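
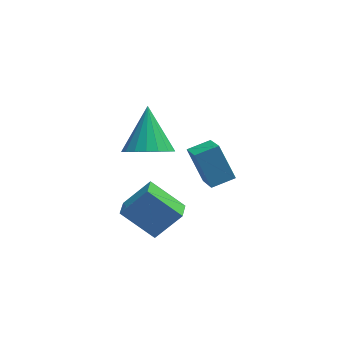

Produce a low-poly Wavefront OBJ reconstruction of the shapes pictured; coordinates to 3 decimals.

v -2.411 -1.859 0.375
v -1.693 -2.454 0.9
v -2.229 -0.341 1.845
v -1.423 -2.198 0.603
v -1.347 -1.876 0.261
v -1.483 -1.55 -0.059
v -1.803 -1.285 -0.292
v -2.243 -1.134 -0.394
v -2.716 -1.126 -0.343
v -3.129 -1.264 -0.15
v -3.4 -1.519 0.147
v -3.475 -1.841 0.49
v -3.339 -2.167 0.809
v -3.02 -2.432 1.043
v -2.58 -2.583 1.144
v -2.106 -2.591 1.094
v -0.328 1.891 -3.567
v -0.24 0.259 -2.347
v 0.722 2.142 -3.308
v 0.81 0.51 -2.087
v 0.23 0.93 -4.893
v 0.318 -0.702 -3.672
v 1.28 1.181 -4.633
v 1.368 -0.451 -3.413
v -3.791 -3.814 -1.474
v -2.696 -3.759 -0.241
v -3.563 -2.988 -1.713
v -2.468 -2.933 -0.48
v -2.512 -4.487 -2.58
v -1.417 -4.432 -1.347
v -2.284 -3.661 -2.819
v -1.189 -3.606 -1.586
f 2 1 4
f 2 4 3
f 4 1 5
f 4 5 3
f 5 1 6
f 5 6 3
f 6 1 7
f 6 7 3
f 7 1 8
f 7 8 3
f 8 1 9
f 8 9 3
f 9 1 10
f 9 10 3
f 10 1 11
f 10 11 3
f 11 1 12
f 11 12 3
f 12 1 13
f 12 13 3
f 13 1 14
f 13 14 3
f 14 1 15
f 14 15 3
f 15 1 16
f 15 16 3
f 16 1 2
f 16 2 3
f 18 20 17
f 21 18 17
f 17 20 19
f 19 21 17
f 18 24 20
f 22 18 21
f 22 24 18
f 20 24 19
f 23 21 19
f 19 24 23
f 23 22 21
f 24 22 23
f 26 28 25
f 29 26 25
f 25 28 27
f 27 29 25
f 26 32 28
f 30 26 29
f 30 32 26
f 28 32 27
f 31 29 27
f 27 32 31
f 31 30 29
f 32 30 31



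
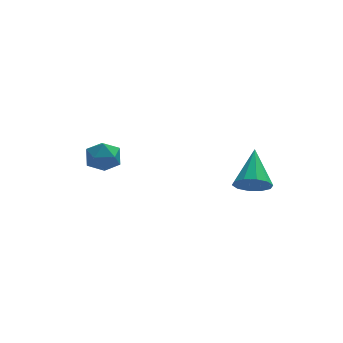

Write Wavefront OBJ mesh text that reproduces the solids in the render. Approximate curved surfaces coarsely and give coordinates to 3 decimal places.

v -2.584 1.126 -1.979
v -2.352 0.767 -1.354
v -3.608 0.453 -1.986
v -3.376 0.094 -1.361
v -3.576 0.823 -1.326
v -2.943 1.239 -1.322
v -3.017 -0.019 -2.018
v -2.384 0.397 -2.014
v -2.62 0.059 -1.378
v -2.965 0.58 -0.951
v -2.995 0.64 -2.389
v -3.34 1.161 -1.962
v 1.704 -3.835 -0.786
v 2.387 -4.052 -0.722
v 2.036 -2.505 0.186
v 2.361 -3.786 -1.077
v 2.083 -3.538 -1.321
v 1.661 -3.404 -1.361
v 1.255 -3.434 -1.181
v 1.021 -3.617 -0.85
v 1.047 -3.884 -0.495
v 1.325 -4.132 -0.251
v 1.747 -4.266 -0.211
v 2.153 -4.236 -0.391
f 1 12 6
f 1 6 2
f 1 2 8
f 1 8 11
f 1 11 12
f 2 6 10
f 6 12 5
f 12 11 3
f 11 8 7
f 8 2 9
f 4 10 5
f 4 5 3
f 4 3 7
f 4 7 9
f 4 9 10
f 5 10 6
f 3 5 12
f 7 3 11
f 9 7 8
f 10 9 2
f 14 13 16
f 14 16 15
f 16 13 17
f 16 17 15
f 17 13 18
f 17 18 15
f 18 13 19
f 18 19 15
f 19 13 20
f 19 20 15
f 20 13 21
f 20 21 15
f 21 13 22
f 21 22 15
f 22 13 23
f 22 23 15
f 23 13 24
f 23 24 15
f 24 13 14
f 24 14 15



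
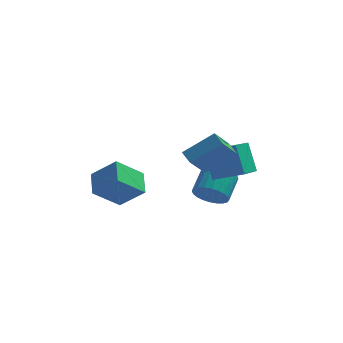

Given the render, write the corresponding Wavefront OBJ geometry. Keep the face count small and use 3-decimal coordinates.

v 1.389 -2.711 4.014
v 2.947 -2.221 5.169
v 2.057 -1.531 2.613
v 3.614 -1.04 3.768
v 1.826 -3.34 3.692
v 3.383 -2.849 4.847
v 2.493 -2.159 2.291
v 4.051 -1.669 3.446
v -3.097 -2.749 0.845
v -3.33 -1.401 1.412
v -1.813 -1.992 -0.428
v -2.045 -0.645 0.139
v -1.775 -3.015 2.021
v -2.007 -1.668 2.588
v -0.49 -2.259 0.748
v -0.723 -0.911 1.315
v 2.429 3.059 -2.604
v 3.326 3.118 -3.126
v 3.729 4.499 -2.279
v 2.831 4.441 -1.756
v 3.081 3.336 -3.365
v 3.484 4.717 -2.518
v 2.737 3.512 -3.488
v 3.14 4.893 -2.641
v 2.346 3.619 -3.476
v 2.748 5 -2.629
v 1.967 3.64 -3.332
v 2.37 5.022 -2.485
v 1.659 3.574 -3.077
v 2.061 4.955 -2.23
v 1.467 3.429 -2.749
v 1.87 4.811 -1.902
v 1.423 3.228 -2.4
v 1.826 4.609 -1.553
v 1.531 3.001 -2.081
v 1.934 4.382 -1.234
v 1.776 2.783 -1.842
v 2.179 4.164 -0.995
v 2.12 2.607 -1.719
v 2.523 3.988 -0.872
v 2.512 2.5 -1.731
v 2.914 3.881 -0.884
v 2.89 2.478 -1.875
v 3.293 3.86 -1.028
v 3.199 2.545 -2.13
v 3.601 3.926 -1.283
v 3.39 2.689 -2.458
v 3.793 4.071 -1.611
v 3.434 2.891 -2.807
v 3.837 4.272 -1.96
v 2.702 3.507 0.8
v 2.125 2.072 1.374
v 4.379 3.127 1.532
v 3.803 1.691 2.107
v 3.217 2.649 -0.827
v 2.641 1.213 -0.252
v 4.895 2.268 -0.094
v 4.318 0.833 0.48
f 2 4 1
f 5 2 1
f 1 4 3
f 3 5 1
f 2 8 4
f 6 2 5
f 6 8 2
f 4 8 3
f 7 5 3
f 3 8 7
f 7 6 5
f 8 6 7
f 10 12 9
f 13 10 9
f 9 12 11
f 11 13 9
f 10 16 12
f 14 10 13
f 14 16 10
f 12 16 11
f 15 13 11
f 11 16 15
f 15 14 13
f 16 14 15
f 18 17 21
f 18 21 19
f 19 21 22
f 19 22 20
f 21 17 23
f 21 23 22
f 22 23 24
f 22 24 20
f 23 17 25
f 23 25 24
f 24 25 26
f 24 26 20
f 25 17 27
f 25 27 26
f 26 27 28
f 26 28 20
f 27 17 29
f 27 29 28
f 28 29 30
f 28 30 20
f 29 17 31
f 29 31 30
f 30 31 32
f 30 32 20
f 31 17 33
f 31 33 32
f 32 33 34
f 32 34 20
f 33 17 35
f 33 35 34
f 34 35 36
f 34 36 20
f 35 17 37
f 35 37 36
f 36 37 38
f 36 38 20
f 37 17 39
f 37 39 38
f 38 39 40
f 38 40 20
f 39 17 41
f 39 41 40
f 40 41 42
f 40 42 20
f 41 17 43
f 41 43 42
f 42 43 44
f 42 44 20
f 43 17 45
f 43 45 44
f 44 45 46
f 44 46 20
f 45 17 47
f 45 47 46
f 46 47 48
f 46 48 20
f 47 17 49
f 47 49 48
f 48 49 50
f 48 50 20
f 49 17 18
f 49 18 50
f 50 18 19
f 50 19 20
f 52 54 51
f 55 52 51
f 51 54 53
f 53 55 51
f 52 58 54
f 56 52 55
f 56 58 52
f 54 58 53
f 57 55 53
f 53 58 57
f 57 56 55
f 58 56 57



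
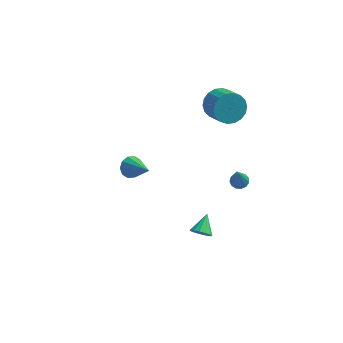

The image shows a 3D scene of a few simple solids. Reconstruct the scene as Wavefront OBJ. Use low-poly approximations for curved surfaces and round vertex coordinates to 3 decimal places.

v 3.824 2.864 -3.877
v 4.358 3.108 -3.753
v 3.756 2.096 -2.063
v 4.125 3.337 -3.665
v 3.797 3.416 -3.644
v 3.478 3.32 -3.696
v 3.268 3.078 -3.806
v 3.235 2.769 -3.939
v 3.388 2.49 -4.051
v 3.68 2.329 -4.108
v 4.018 2.338 -4.092
v 4.294 2.514 -4.007
v 4.421 2.801 -3.881
v -2.919 3.114 -4.01
v -2.37 3.182 -4.587
v -1.581 1.966 -2.87
v -2.311 3.561 -4.275
v -2.484 3.769 -3.861
v -2.824 3.727 -3.504
v -3.2 3.451 -3.341
v -3.469 3.046 -3.433
v -3.528 2.668 -3.745
v -3.354 2.46 -4.159
v -3.015 2.502 -4.515
v -2.638 2.778 -4.679
v 2.549 -3.878 -1.83
v 3.075 -3.715 -2.228
v 2.731 -2.762 -1.13
v 2.764 -3.562 -2.391
v 2.385 -3.509 -2.377
v 2.058 -3.574 -2.188
v 1.886 -3.735 -1.886
v 1.925 -3.942 -1.565
v 2.162 -4.128 -1.329
v 2.522 -4.236 -1.252
v 2.89 -4.23 -1.358
v 3.15 -4.112 -1.614
v 3.219 -3.92 -1.938
v 2.44 3.215 3.468
v 3.105 3.149 2.619
v 3.924 2.079 3.344
v 3.26 2.145 4.192
v 3.31 3.489 2.889
v 4.13 2.42 3.614
v 3.343 3.775 3.274
v 4.162 2.706 3.999
v 3.197 3.95 3.697
v 4.016 2.881 4.422
v 2.901 3.98 4.075
v 3.721 2.91 4.8
v 2.514 3.858 4.332
v 3.334 2.788 5.057
v 2.112 3.608 4.418
v 2.932 2.539 5.143
v 1.776 3.281 4.316
v 2.595 2.211 5.041
v 1.57 2.94 4.046
v 2.39 1.871 4.771
v 1.538 2.654 3.661
v 2.357 1.585 4.386
v 1.684 2.479 3.238
v 2.503 1.41 3.963
v 1.979 2.45 2.86
v 2.799 1.38 3.585
v 2.366 2.572 2.603
v 3.186 1.502 3.328
v 2.768 2.821 2.517
v 3.588 1.752 3.242
f 2 1 4
f 2 4 3
f 4 1 5
f 4 5 3
f 5 1 6
f 5 6 3
f 6 1 7
f 6 7 3
f 7 1 8
f 7 8 3
f 8 1 9
f 8 9 3
f 9 1 10
f 9 10 3
f 10 1 11
f 10 11 3
f 11 1 12
f 11 12 3
f 12 1 13
f 12 13 3
f 13 1 2
f 13 2 3
f 15 14 17
f 15 17 16
f 17 14 18
f 17 18 16
f 18 14 19
f 18 19 16
f 19 14 20
f 19 20 16
f 20 14 21
f 20 21 16
f 21 14 22
f 21 22 16
f 22 14 23
f 22 23 16
f 23 14 24
f 23 24 16
f 24 14 25
f 24 25 16
f 25 14 15
f 25 15 16
f 27 26 29
f 27 29 28
f 29 26 30
f 29 30 28
f 30 26 31
f 30 31 28
f 31 26 32
f 31 32 28
f 32 26 33
f 32 33 28
f 33 26 34
f 33 34 28
f 34 26 35
f 34 35 28
f 35 26 36
f 35 36 28
f 36 26 37
f 36 37 28
f 37 26 38
f 37 38 28
f 38 26 27
f 38 27 28
f 40 39 43
f 40 43 41
f 41 43 44
f 41 44 42
f 43 39 45
f 43 45 44
f 44 45 46
f 44 46 42
f 45 39 47
f 45 47 46
f 46 47 48
f 46 48 42
f 47 39 49
f 47 49 48
f 48 49 50
f 48 50 42
f 49 39 51
f 49 51 50
f 50 51 52
f 50 52 42
f 51 39 53
f 51 53 52
f 52 53 54
f 52 54 42
f 53 39 55
f 53 55 54
f 54 55 56
f 54 56 42
f 55 39 57
f 55 57 56
f 56 57 58
f 56 58 42
f 57 39 59
f 57 59 58
f 58 59 60
f 58 60 42
f 59 39 61
f 59 61 60
f 60 61 62
f 60 62 42
f 61 39 63
f 61 63 62
f 62 63 64
f 62 64 42
f 63 39 65
f 63 65 64
f 64 65 66
f 64 66 42
f 65 39 67
f 65 67 66
f 66 67 68
f 66 68 42
f 67 39 40
f 67 40 68
f 68 40 41
f 68 41 42



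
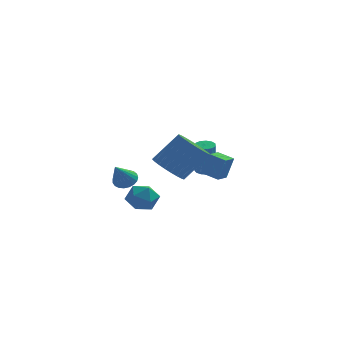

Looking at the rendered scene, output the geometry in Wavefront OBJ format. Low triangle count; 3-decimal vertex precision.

v -1.516 -0.134 -0.741
v -1.129 0.153 0.073
v -0.131 -0.153 -1.393
v 0.256 0.134 -0.579
v -0.111 -0.735 -0.647
v -0.967 -0.723 -0.244
v -0.293 0.723 -1.076
v -1.149 0.735 -0.673
v -0.373 0.683 -0.134
v -0.261 -0.218 0.131
v -0.999 0.218 -1.451
v -0.887 -0.683 -1.186
v 2.21 3.127 0.196
v 2.5 3.588 0.274
v 2.539 3.234 2.222
v 2.25 2.773 2.144
v 2.201 3.668 0.294
v 2.241 3.314 2.242
v 1.905 3.576 0.284
v 1.945 3.223 2.232
v 1.706 3.342 0.245
v 1.746 2.988 2.193
v 1.667 3.039 0.191
v 1.707 2.685 2.139
v 1.801 2.764 0.139
v 1.84 2.411 2.086
v 2.064 2.605 0.104
v 2.104 2.251 2.052
v 2.374 2.611 0.099
v 2.413 2.257 2.047
v 2.632 2.781 0.125
v 2.671 2.427 2.073
v 2.756 3.061 0.173
v 2.795 2.707 2.121
v 2.707 3.361 0.229
v 2.746 3.008 2.176
v 1.16 -3.717 2.839
v 1.678 -4.564 2.725
v 2.879 -4.031 4.206
v 2.36 -3.183 4.321
v 1.869 -4.325 2.483
v 3.07 -3.791 3.965
v 1.953 -3.993 2.296
v 3.153 -3.459 3.777
v 1.915 -3.619 2.192
v 3.116 -3.085 3.673
v 1.763 -3.259 2.186
v 2.963 -2.726 3.667
v 1.519 -2.97 2.279
v 2.719 -2.436 3.761
v 1.22 -2.794 2.458
v 2.42 -2.261 3.94
v 0.912 -2.759 2.695
v 2.112 -2.225 4.177
v 0.641 -2.869 2.954
v 1.842 -2.336 4.435
v 0.45 -3.109 3.195
v 1.651 -2.575 4.677
v 0.367 -3.441 3.383
v 1.567 -2.907 4.864
v 0.404 -3.815 3.487
v 1.605 -3.281 4.968
v 0.557 -4.174 3.493
v 1.757 -3.641 4.974
v 0.801 -4.464 3.399
v 2.001 -3.93 4.881
v 1.1 -4.639 3.22
v 2.3 -4.106 4.702
v 1.408 -4.675 2.983
v 2.608 -4.141 4.465
v -1.087 -2.65 1.646
v -0.6 -3.056 1.463
v -1.433 -3.59 2.814
v -0.471 -2.887 1.636
v -0.449 -2.678 1.812
v -0.537 -2.463 1.959
v -0.72 -2.281 2.051
v -0.966 -2.162 2.074
v -1.233 -2.128 2.022
v -1.475 -2.184 1.905
v -1.65 -2.32 1.744
v -1.728 -2.514 1.565
v -1.694 -2.73 1.4
v -1.556 -2.933 1.278
v -1.336 -3.087 1.219
v -1.074 -3.165 1.234
v -0.813 -3.154 1.32
v 2.446 -0.616 1.442
v 2.81 -0.585 2.742
v 2.801 0.102 1.325
v 3.166 0.133 2.625
v 3.294 -1.073 1.215
v 3.659 -1.042 2.515
v 3.65 -0.355 1.098
v 4.014 -0.324 2.398
f 1 12 6
f 1 6 2
f 1 2 8
f 1 8 11
f 1 11 12
f 2 6 10
f 6 12 5
f 12 11 3
f 11 8 7
f 8 2 9
f 4 10 5
f 4 5 3
f 4 3 7
f 4 7 9
f 4 9 10
f 5 10 6
f 3 5 12
f 7 3 11
f 9 7 8
f 10 9 2
f 14 13 17
f 14 17 15
f 15 17 18
f 15 18 16
f 17 13 19
f 17 19 18
f 18 19 20
f 18 20 16
f 19 13 21
f 19 21 20
f 20 21 22
f 20 22 16
f 21 13 23
f 21 23 22
f 22 23 24
f 22 24 16
f 23 13 25
f 23 25 24
f 24 25 26
f 24 26 16
f 25 13 27
f 25 27 26
f 26 27 28
f 26 28 16
f 27 13 29
f 27 29 28
f 28 29 30
f 28 30 16
f 29 13 31
f 29 31 30
f 30 31 32
f 30 32 16
f 31 13 33
f 31 33 32
f 32 33 34
f 32 34 16
f 33 13 35
f 33 35 34
f 34 35 36
f 34 36 16
f 35 13 14
f 35 14 36
f 36 14 15
f 36 15 16
f 38 37 41
f 38 41 39
f 39 41 42
f 39 42 40
f 41 37 43
f 41 43 42
f 42 43 44
f 42 44 40
f 43 37 45
f 43 45 44
f 44 45 46
f 44 46 40
f 45 37 47
f 45 47 46
f 46 47 48
f 46 48 40
f 47 37 49
f 47 49 48
f 48 49 50
f 48 50 40
f 49 37 51
f 49 51 50
f 50 51 52
f 50 52 40
f 51 37 53
f 51 53 52
f 52 53 54
f 52 54 40
f 53 37 55
f 53 55 54
f 54 55 56
f 54 56 40
f 55 37 57
f 55 57 56
f 56 57 58
f 56 58 40
f 57 37 59
f 57 59 58
f 58 59 60
f 58 60 40
f 59 37 61
f 59 61 60
f 60 61 62
f 60 62 40
f 61 37 63
f 61 63 62
f 62 63 64
f 62 64 40
f 63 37 65
f 63 65 64
f 64 65 66
f 64 66 40
f 65 37 67
f 65 67 66
f 66 67 68
f 66 68 40
f 67 37 69
f 67 69 68
f 68 69 70
f 68 70 40
f 69 37 38
f 69 38 70
f 70 38 39
f 70 39 40
f 72 71 74
f 72 74 73
f 74 71 75
f 74 75 73
f 75 71 76
f 75 76 73
f 76 71 77
f 76 77 73
f 77 71 78
f 77 78 73
f 78 71 79
f 78 79 73
f 79 71 80
f 79 80 73
f 80 71 81
f 80 81 73
f 81 71 82
f 81 82 73
f 82 71 83
f 82 83 73
f 83 71 84
f 83 84 73
f 84 71 85
f 84 85 73
f 85 71 86
f 85 86 73
f 86 71 87
f 86 87 73
f 87 71 72
f 87 72 73
f 89 91 88
f 92 89 88
f 88 91 90
f 90 92 88
f 89 95 91
f 93 89 92
f 93 95 89
f 91 95 90
f 94 92 90
f 90 95 94
f 94 93 92
f 95 93 94



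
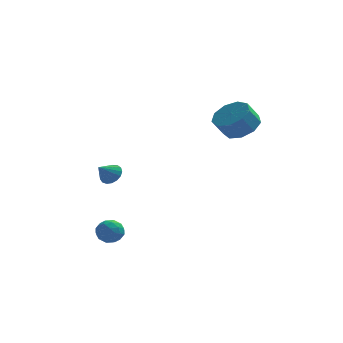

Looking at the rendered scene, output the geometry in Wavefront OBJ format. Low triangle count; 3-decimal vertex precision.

v 2.696 2.097 1.427
v 3.548 1.763 1.779
v 3.035 1.369 2.644
v 2.184 1.703 2.293
v 3.438 2.387 1.999
v 2.926 1.992 2.864
v 2.981 2.875 1.951
v 2.469 2.481 2.816
v 2.391 2.999 1.658
v 1.879 2.605 2.523
v 1.944 2.702 1.258
v 1.431 2.307 2.123
v 1.848 2.121 0.936
v 1.336 1.726 1.802
v 2.15 1.529 0.845
v 1.638 1.135 1.71
v 2.707 1.203 1.026
v 2.195 0.809 1.891
v 3.259 1.296 1.395
v 2.747 0.901 2.26
v -3.451 3.812 -2.347
v -2.957 3.423 -2.315
v -3.969 3.208 -1.693
v -2.907 3.62 -2.093
v -2.982 3.862 -1.929
v -3.164 4.092 -1.86
v -3.412 4.258 -1.903
v -3.669 4.322 -2.048
v -3.876 4.269 -2.261
v -3.985 4.112 -2.493
v -3.972 3.886 -2.692
v -3.84 3.643 -2.812
v -3.618 3.439 -2.825
v -3.358 3.32 -2.729
v -3.12 3.314 -2.545
v -3.215 -0.817 -4.07
v -2.566 -0.869 -3.83
v -3.334 -1.931 -3.99
v -2.685 -1.983 -3.75
v -3.176 -1.686 -3.36
v -3.103 -0.998 -3.409
v -2.797 -1.802 -4.411
v -2.724 -1.114 -4.46
v -2.308 -1.478 -4.041
v -2.542 -1.406 -3.391
v -3.358 -1.394 -4.429
v -3.592 -1.322 -3.779
v -2.88 -0.745 -3.957
v -3.02 -2.055 -3.863
v -3.309 -1.88 -3.634
v -2.927 -1.911 -3.493
v -3.196 -0.821 -3.71
v -2.814 -0.852 -3.569
v -3.173 -1.332 -3.292
v -3.086 -1.948 -4.251
v -2.704 -1.979 -4.11
v -2.973 -0.889 -4.327
v -2.591 -0.92 -4.186
v -2.727 -1.468 -4.528
v -2.347 -1.134 -3.94
v -2.417 -1.788 -3.893
v -2.483 -1.682 -4.281
v -2.44 -1.278 -4.31
v -2.484 -1.092 -3.558
v -2.554 -1.746 -3.511
v -2.843 -1.572 -3.282
v -2.8 -1.167 -3.311
v -2.333 -1.449 -3.682
v -3.346 -1.054 -4.309
v -3.416 -1.708 -4.262
v -3.1 -1.633 -4.509
v -3.057 -1.228 -4.538
v -3.483 -1.012 -3.927
v -3.553 -1.666 -3.88
v -3.46 -1.522 -3.51
v -3.417 -1.118 -3.539
v -3.567 -1.351 -4.138
f 2 1 5
f 2 5 3
f 3 5 6
f 3 6 4
f 5 1 7
f 5 7 6
f 6 7 8
f 6 8 4
f 7 1 9
f 7 9 8
f 8 9 10
f 8 10 4
f 9 1 11
f 9 11 10
f 10 11 12
f 10 12 4
f 11 1 13
f 11 13 12
f 12 13 14
f 12 14 4
f 13 1 15
f 13 15 14
f 14 15 16
f 14 16 4
f 15 1 17
f 15 17 16
f 16 17 18
f 16 18 4
f 17 1 19
f 17 19 18
f 18 19 20
f 18 20 4
f 19 1 2
f 19 2 20
f 20 2 3
f 20 3 4
f 22 21 24
f 22 24 23
f 24 21 25
f 24 25 23
f 25 21 26
f 25 26 23
f 26 21 27
f 26 27 23
f 27 21 28
f 27 28 23
f 28 21 29
f 28 29 23
f 29 21 30
f 29 30 23
f 30 21 31
f 30 31 23
f 31 21 32
f 31 32 23
f 32 21 33
f 32 33 23
f 33 21 34
f 33 34 23
f 34 21 35
f 34 35 23
f 35 21 22
f 35 22 23
f 36 73 52
f 73 47 76
f 52 76 41
f 73 76 52
f 36 52 48
f 52 41 53
f 48 53 37
f 52 53 48
f 36 48 57
f 48 37 58
f 57 58 43
f 48 58 57
f 36 57 69
f 57 43 72
f 69 72 46
f 57 72 69
f 36 69 73
f 69 46 77
f 73 77 47
f 69 77 73
f 37 53 64
f 53 41 67
f 64 67 45
f 53 67 64
f 41 76 54
f 76 47 75
f 54 75 40
f 76 75 54
f 47 77 74
f 77 46 70
f 74 70 38
f 77 70 74
f 46 72 71
f 72 43 59
f 71 59 42
f 72 59 71
f 43 58 63
f 58 37 60
f 63 60 44
f 58 60 63
f 39 65 51
f 65 45 66
f 51 66 40
f 65 66 51
f 39 51 49
f 51 40 50
f 49 50 38
f 51 50 49
f 39 49 56
f 49 38 55
f 56 55 42
f 49 55 56
f 39 56 61
f 56 42 62
f 61 62 44
f 56 62 61
f 39 61 65
f 61 44 68
f 65 68 45
f 61 68 65
f 40 66 54
f 66 45 67
f 54 67 41
f 66 67 54
f 38 50 74
f 50 40 75
f 74 75 47
f 50 75 74
f 42 55 71
f 55 38 70
f 71 70 46
f 55 70 71
f 44 62 63
f 62 42 59
f 63 59 43
f 62 59 63
f 45 68 64
f 68 44 60
f 64 60 37
f 68 60 64



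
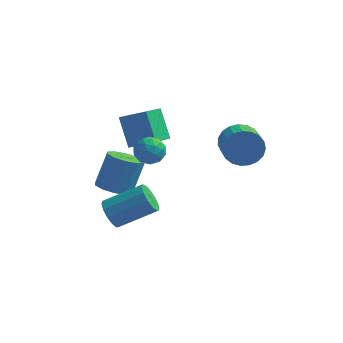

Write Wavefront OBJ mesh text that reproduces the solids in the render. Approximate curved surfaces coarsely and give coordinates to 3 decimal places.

v -2.548 2.893 2.901
v -2.881 1.8 3.408
v -1.411 2.817 3.484
v -1.744 1.724 3.991
v -1.976 2.156 1.689
v -2.309 1.063 2.196
v -0.839 2.08 2.272
v -1.172 0.987 2.779
v -1.179 0.394 2.714
v -0.577 0.187 2.99
v -1.703 -0.467 3.21
v -1.101 -0.674 3.486
v -1.398 -0.087 3.705
v -1.075 0.445 3.399
v -1.205 -0.725 2.801
v -0.882 -0.193 2.495
v -0.593 -0.505 3.044
v -0.712 -0.111 3.602
v -1.568 -0.169 2.598
v -1.687 0.225 3.156
v -0.832 0.366 2.808
v -1.448 -0.646 3.392
v -1.623 -0.301 3.52
v -1.269 -0.423 3.682
v -1.125 0.518 3.049
v -0.771 0.396 3.211
v -1.254 0.235 3.631
v -1.509 -0.676 2.989
v -1.155 -0.798 3.151
v -1.011 0.143 2.518
v -0.657 0.021 2.68
v -1.026 -0.515 2.569
v -0.488 -0.163 3.002
v -0.795 -0.669 3.294
v -0.857 -0.698 2.891
v -0.667 -0.386 2.711
v -0.558 0.069 3.33
v -0.866 -0.437 3.622
v -1.041 -0.092 3.751
v -0.85 0.221 3.571
v -0.567 -0.337 3.362
v -1.414 0.157 2.578
v -1.722 -0.349 2.87
v -1.43 -0.501 2.629
v -1.239 -0.188 2.449
v -1.485 0.389 2.906
v -1.792 -0.117 3.198
v -1.613 0.106 3.489
v -1.423 0.418 3.309
v -1.713 0.057 2.838
v -2.499 -0.63 0.94
v -1.898 -1.144 1.06
v -1.56 -0.425 2.46
v -2.161 0.09 2.34
v -1.718 -0.754 0.815
v -1.381 -0.034 2.215
v -1.837 -0.316 0.619
v -1.499 0.404 2.019
v -2.208 0.002 0.545
v -1.871 0.722 1.945
v -2.691 0.079 0.622
v -2.353 0.798 2.022
v -3.1 -0.115 0.82
v -2.762 0.604 2.22
v -3.279 -0.506 1.065
v -2.942 0.214 2.465
v -3.161 -0.944 1.261
v -2.823 -0.224 2.661
v -2.789 -1.262 1.335
v -2.452 -0.542 2.735
v -2.307 -1.338 1.258
v -1.969 -0.619 2.658
v -2.068 -2.707 1.088
v -1.703 -3.185 0.75
v -0.247 -2.671 1.594
v -0.612 -2.193 1.932
v -1.69 -2.864 0.532
v -0.234 -2.349 1.376
v -1.798 -2.492 0.491
v -0.341 -1.978 1.335
v -1.991 -2.189 0.639
v -0.535 -1.675 1.483
v -2.208 -2.05 0.93
v -0.752 -1.536 1.774
v -2.381 -2.12 1.271
v -0.925 -1.606 2.115
v -2.455 -2.376 1.554
v -0.999 -1.862 2.398
v -2.406 -2.738 1.689
v -0.95 -2.223 2.533
v -2.249 -3.089 1.633
v -0.793 -2.575 2.477
v -2.035 -3.319 1.404
v -0.579 -2.805 2.249
v -1.832 -3.355 1.075
v -0.376 -2.841 1.919
v 1.85 2.798 2.013
v 2.079 3.176 2.775
v 2.479 2.1 3.188
v 2.25 1.722 2.427
v 1.734 3.073 2.841
v 2.134 1.997 3.255
v 1.41 2.923 2.765
v 1.809 1.847 3.178
v 1.161 2.751 2.559
v 1.561 1.675 2.972
v 1.031 2.588 2.258
v 1.431 1.512 2.671
v 1.043 2.46 1.915
v 1.443 1.384 2.328
v 1.195 2.392 1.589
v 1.595 1.316 2.002
v 1.46 2.393 1.337
v 1.859 1.317 1.75
v 1.792 2.464 1.201
v 2.192 1.388 1.614
v 2.134 2.594 1.206
v 2.534 1.518 1.619
v 2.428 2.758 1.351
v 2.827 1.682 1.764
v 2.621 2.929 1.61
v 3.021 1.853 2.023
v 2.681 3.078 1.939
v 3.081 2.002 2.352
v 2.597 3.178 2.28
v 2.997 2.102 2.694
v 2.385 3.213 2.576
v 2.784 2.137 2.989
f 2 4 1
f 5 2 1
f 1 4 3
f 3 5 1
f 2 8 4
f 6 2 5
f 6 8 2
f 4 8 3
f 7 5 3
f 3 8 7
f 7 6 5
f 8 6 7
f 9 46 25
f 46 20 49
f 25 49 14
f 46 49 25
f 9 25 21
f 25 14 26
f 21 26 10
f 25 26 21
f 9 21 30
f 21 10 31
f 30 31 16
f 21 31 30
f 9 30 42
f 30 16 45
f 42 45 19
f 30 45 42
f 9 42 46
f 42 19 50
f 46 50 20
f 42 50 46
f 10 26 37
f 26 14 40
f 37 40 18
f 26 40 37
f 14 49 27
f 49 20 48
f 27 48 13
f 49 48 27
f 20 50 47
f 50 19 43
f 47 43 11
f 50 43 47
f 19 45 44
f 45 16 32
f 44 32 15
f 45 32 44
f 16 31 36
f 31 10 33
f 36 33 17
f 31 33 36
f 12 38 24
f 38 18 39
f 24 39 13
f 38 39 24
f 12 24 22
f 24 13 23
f 22 23 11
f 24 23 22
f 12 22 29
f 22 11 28
f 29 28 15
f 22 28 29
f 12 29 34
f 29 15 35
f 34 35 17
f 29 35 34
f 12 34 38
f 34 17 41
f 38 41 18
f 34 41 38
f 13 39 27
f 39 18 40
f 27 40 14
f 39 40 27
f 11 23 47
f 23 13 48
f 47 48 20
f 23 48 47
f 15 28 44
f 28 11 43
f 44 43 19
f 28 43 44
f 17 35 36
f 35 15 32
f 36 32 16
f 35 32 36
f 18 41 37
f 41 17 33
f 37 33 10
f 41 33 37
f 52 51 55
f 52 55 53
f 53 55 56
f 53 56 54
f 55 51 57
f 55 57 56
f 56 57 58
f 56 58 54
f 57 51 59
f 57 59 58
f 58 59 60
f 58 60 54
f 59 51 61
f 59 61 60
f 60 61 62
f 60 62 54
f 61 51 63
f 61 63 62
f 62 63 64
f 62 64 54
f 63 51 65
f 63 65 64
f 64 65 66
f 64 66 54
f 65 51 67
f 65 67 66
f 66 67 68
f 66 68 54
f 67 51 69
f 67 69 68
f 68 69 70
f 68 70 54
f 69 51 71
f 69 71 70
f 70 71 72
f 70 72 54
f 71 51 52
f 71 52 72
f 72 52 53
f 72 53 54
f 74 73 77
f 74 77 75
f 75 77 78
f 75 78 76
f 77 73 79
f 77 79 78
f 78 79 80
f 78 80 76
f 79 73 81
f 79 81 80
f 80 81 82
f 80 82 76
f 81 73 83
f 81 83 82
f 82 83 84
f 82 84 76
f 83 73 85
f 83 85 84
f 84 85 86
f 84 86 76
f 85 73 87
f 85 87 86
f 86 87 88
f 86 88 76
f 87 73 89
f 87 89 88
f 88 89 90
f 88 90 76
f 89 73 91
f 89 91 90
f 90 91 92
f 90 92 76
f 91 73 93
f 91 93 92
f 92 93 94
f 92 94 76
f 93 73 95
f 93 95 94
f 94 95 96
f 94 96 76
f 95 73 74
f 95 74 96
f 96 74 75
f 96 75 76
f 98 97 101
f 98 101 99
f 99 101 102
f 99 102 100
f 101 97 103
f 101 103 102
f 102 103 104
f 102 104 100
f 103 97 105
f 103 105 104
f 104 105 106
f 104 106 100
f 105 97 107
f 105 107 106
f 106 107 108
f 106 108 100
f 107 97 109
f 107 109 108
f 108 109 110
f 108 110 100
f 109 97 111
f 109 111 110
f 110 111 112
f 110 112 100
f 111 97 113
f 111 113 112
f 112 113 114
f 112 114 100
f 113 97 115
f 113 115 114
f 114 115 116
f 114 116 100
f 115 97 117
f 115 117 116
f 116 117 118
f 116 118 100
f 117 97 119
f 117 119 118
f 118 119 120
f 118 120 100
f 119 97 121
f 119 121 120
f 120 121 122
f 120 122 100
f 121 97 123
f 121 123 122
f 122 123 124
f 122 124 100
f 123 97 125
f 123 125 124
f 124 125 126
f 124 126 100
f 125 97 127
f 125 127 126
f 126 127 128
f 126 128 100
f 127 97 98
f 127 98 128
f 128 98 99
f 128 99 100



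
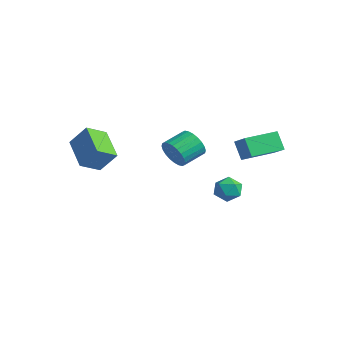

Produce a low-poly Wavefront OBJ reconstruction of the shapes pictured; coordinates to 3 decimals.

v 1.545 -1.555 2.731
v 1.951 -1.286 1.962
v 1.901 0.043 2.399
v 1.495 -0.225 3.169
v 1.608 -1.269 1.87
v 1.558 0.06 2.307
v 1.256 -1.295 1.909
v 1.206 0.034 2.346
v 0.948 -1.36 2.072
v 0.898 -0.031 2.509
v 0.731 -1.455 2.337
v 0.681 -0.126 2.774
v 0.638 -1.565 2.661
v 0.588 -0.236 3.098
v 0.683 -1.674 2.996
v 0.633 -0.345 3.433
v 0.859 -1.764 3.291
v 0.809 -0.435 3.728
v 1.139 -1.823 3.501
v 1.089 -0.494 3.938
v 1.482 -1.84 3.593
v 1.432 -0.511 4.03
v 1.834 -1.814 3.554
v 1.784 -0.485 3.991
v 2.142 -1.749 3.391
v 2.092 -0.42 3.828
v 2.359 -1.654 3.126
v 2.309 -0.325 3.563
v 2.452 -1.544 2.802
v 2.402 -0.215 3.239
v 2.407 -1.435 2.467
v 2.357 -0.106 2.904
v 2.231 -1.345 2.172
v 2.181 -0.016 2.609
v -1.518 4.508 -2.732
v -0.663 4.685 -2.499
v -1.157 3.115 -3.001
v -0.302 3.292 -2.768
v -0.952 3.296 -2.139
v -1.175 4.157 -1.973
v -0.645 3.643 -3.527
v -0.868 4.504 -3.361
v -0.123 4.15 -2.99
v -0.313 3.936 -2.132
v -1.507 3.864 -3.368
v -1.697 3.65 -2.51
v -3.109 -2.975 -0.019
v -3.19 -4.194 0.665
v -4.984 -2.399 0.785
v -5.065 -3.617 1.47
v -2.395 -2.343 1.19
v -2.476 -3.561 1.875
v -4.27 -1.766 1.995
v -4.351 -2.985 2.679
v 2.364 2.214 1.493
v 1.655 2.288 2.52
v 2.615 4.177 1.524
v 1.906 4.252 2.551
v 3.414 2.068 2.229
v 2.705 2.143 3.256
v 3.665 4.032 2.26
v 2.956 4.106 3.287
f 2 1 5
f 2 5 3
f 3 5 6
f 3 6 4
f 5 1 7
f 5 7 6
f 6 7 8
f 6 8 4
f 7 1 9
f 7 9 8
f 8 9 10
f 8 10 4
f 9 1 11
f 9 11 10
f 10 11 12
f 10 12 4
f 11 1 13
f 11 13 12
f 12 13 14
f 12 14 4
f 13 1 15
f 13 15 14
f 14 15 16
f 14 16 4
f 15 1 17
f 15 17 16
f 16 17 18
f 16 18 4
f 17 1 19
f 17 19 18
f 18 19 20
f 18 20 4
f 19 1 21
f 19 21 20
f 20 21 22
f 20 22 4
f 21 1 23
f 21 23 22
f 22 23 24
f 22 24 4
f 23 1 25
f 23 25 24
f 24 25 26
f 24 26 4
f 25 1 27
f 25 27 26
f 26 27 28
f 26 28 4
f 27 1 29
f 27 29 28
f 28 29 30
f 28 30 4
f 29 1 31
f 29 31 30
f 30 31 32
f 30 32 4
f 31 1 33
f 31 33 32
f 32 33 34
f 32 34 4
f 33 1 2
f 33 2 34
f 34 2 3
f 34 3 4
f 35 46 40
f 35 40 36
f 35 36 42
f 35 42 45
f 35 45 46
f 36 40 44
f 40 46 39
f 46 45 37
f 45 42 41
f 42 36 43
f 38 44 39
f 38 39 37
f 38 37 41
f 38 41 43
f 38 43 44
f 39 44 40
f 37 39 46
f 41 37 45
f 43 41 42
f 44 43 36
f 48 50 47
f 51 48 47
f 47 50 49
f 49 51 47
f 48 54 50
f 52 48 51
f 52 54 48
f 50 54 49
f 53 51 49
f 49 54 53
f 53 52 51
f 54 52 53
f 56 58 55
f 59 56 55
f 55 58 57
f 57 59 55
f 56 62 58
f 60 56 59
f 60 62 56
f 58 62 57
f 61 59 57
f 57 62 61
f 61 60 59
f 62 60 61



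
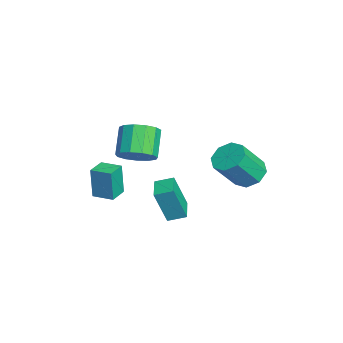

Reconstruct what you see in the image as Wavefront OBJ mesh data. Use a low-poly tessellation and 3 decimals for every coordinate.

v 0.717 -2.224 3.375
v 1.382 -2.577 4.107
v 0.167 -2.309 5.338
v -0.497 -1.956 4.605
v 1.471 -1.994 4.068
v 0.256 -1.726 5.299
v 1.321 -1.483 3.809
v 0.107 -1.215 5.04
v 0.98 -1.208 3.412
v -0.235 -0.94 4.643
v 0.555 -1.255 3.003
v -0.66 -0.987 4.234
v 0.182 -1.61 2.712
v -1.033 -1.342 3.943
v -0.022 -2.16 2.631
v -1.236 -1.892 3.862
v 0.01 -2.73 2.786
v -1.205 -2.462 4.017
v 0.266 -3.139 3.128
v -0.949 -2.871 4.359
v 0.665 -3.258 3.548
v -0.55 -2.99 4.779
v 1.081 -3.049 3.913
v -0.134 -2.781 5.144
v 1.556 3.249 2.389
v 2.025 4.024 2.761
v 2.634 2.866 4.404
v 2.164 2.091 4.031
v 1.314 3.981 2.994
v 1.922 2.822 4.637
v 0.744 3.509 2.873
v 1.353 2.35 4.515
v 0.649 2.884 2.467
v 1.258 1.726 4.11
v 1.086 2.474 2.016
v 1.695 1.316 3.659
v 1.798 2.518 1.783
v 2.406 1.359 3.426
v 2.367 2.99 1.905
v 2.976 1.831 3.547
v 2.462 3.614 2.31
v 3.071 2.456 3.953
v 0.182 -0.655 -0.726
v 0.32 -1.329 1.269
v 0.314 0.306 -0.411
v 0.452 -0.368 1.584
v 1.508 -0.792 -0.864
v 1.646 -1.466 1.131
v 1.64 0.169 -0.549
v 1.778 -0.505 1.446
v -3.303 -4.278 -1.97
v -3.403 -4.361 -0.065
v -4.266 -3.668 -1.994
v -4.366 -3.752 -0.089
v -2.654 -3.248 -1.891
v -2.754 -3.332 0.014
v -3.617 -2.639 -1.915
v -3.717 -2.722 -0.01
f 2 1 5
f 2 5 3
f 3 5 6
f 3 6 4
f 5 1 7
f 5 7 6
f 6 7 8
f 6 8 4
f 7 1 9
f 7 9 8
f 8 9 10
f 8 10 4
f 9 1 11
f 9 11 10
f 10 11 12
f 10 12 4
f 11 1 13
f 11 13 12
f 12 13 14
f 12 14 4
f 13 1 15
f 13 15 14
f 14 15 16
f 14 16 4
f 15 1 17
f 15 17 16
f 16 17 18
f 16 18 4
f 17 1 19
f 17 19 18
f 18 19 20
f 18 20 4
f 19 1 21
f 19 21 20
f 20 21 22
f 20 22 4
f 21 1 23
f 21 23 22
f 22 23 24
f 22 24 4
f 23 1 2
f 23 2 24
f 24 2 3
f 24 3 4
f 26 25 29
f 26 29 27
f 27 29 30
f 27 30 28
f 29 25 31
f 29 31 30
f 30 31 32
f 30 32 28
f 31 25 33
f 31 33 32
f 32 33 34
f 32 34 28
f 33 25 35
f 33 35 34
f 34 35 36
f 34 36 28
f 35 25 37
f 35 37 36
f 36 37 38
f 36 38 28
f 37 25 39
f 37 39 38
f 38 39 40
f 38 40 28
f 39 25 41
f 39 41 40
f 40 41 42
f 40 42 28
f 41 25 26
f 41 26 42
f 42 26 27
f 42 27 28
f 44 46 43
f 47 44 43
f 43 46 45
f 45 47 43
f 44 50 46
f 48 44 47
f 48 50 44
f 46 50 45
f 49 47 45
f 45 50 49
f 49 48 47
f 50 48 49
f 52 54 51
f 55 52 51
f 51 54 53
f 53 55 51
f 52 58 54
f 56 52 55
f 56 58 52
f 54 58 53
f 57 55 53
f 53 58 57
f 57 56 55
f 58 56 57



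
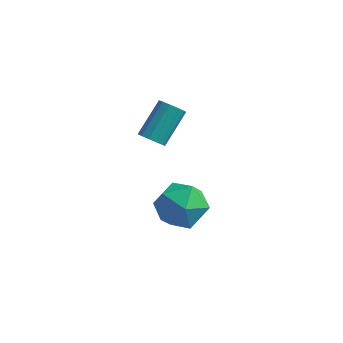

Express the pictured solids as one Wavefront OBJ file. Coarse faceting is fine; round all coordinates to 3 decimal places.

v -0.886 2.581 -2.927
v -0.04 1.719 -2.892
v -2.26 1.221 -3.228
v -1.414 0.359 -3.193
v -1.702 0.964 -2.187
v -0.853 1.804 -2.001
v -1.447 1.136 -4.119
v -0.598 1.976 -3.933
v -0.386 0.825 -3.629
v -0.544 0.719 -2.435
v -1.756 2.221 -3.685
v -1.914 2.115 -2.491
v -2.282 1.143 0.675
v -1.954 1.448 0.291
v -1.771 2.723 1.461
v -2.098 2.417 1.845
v -2.27 1.541 0.24
v -2.086 2.815 1.41
v -2.589 1.507 0.326
v -2.405 2.781 1.497
v -2.81 1.357 0.524
v -2.627 2.632 1.694
v -2.864 1.14 0.77
v -2.681 2.414 1.94
v -2.733 0.923 0.985
v -2.55 2.198 2.155
v -2.459 0.776 1.102
v -2.275 2.051 2.272
v -2.128 0.746 1.083
v -1.945 2.02 2.254
v -1.846 0.841 0.935
v -1.663 2.116 2.105
v -1.703 1.033 0.704
v -1.519 2.307 1.874
v -1.743 1.259 0.464
v -1.56 2.533 1.634
f 1 12 6
f 1 6 2
f 1 2 8
f 1 8 11
f 1 11 12
f 2 6 10
f 6 12 5
f 12 11 3
f 11 8 7
f 8 2 9
f 4 10 5
f 4 5 3
f 4 3 7
f 4 7 9
f 4 9 10
f 5 10 6
f 3 5 12
f 7 3 11
f 9 7 8
f 10 9 2
f 14 13 17
f 14 17 15
f 15 17 18
f 15 18 16
f 17 13 19
f 17 19 18
f 18 19 20
f 18 20 16
f 19 13 21
f 19 21 20
f 20 21 22
f 20 22 16
f 21 13 23
f 21 23 22
f 22 23 24
f 22 24 16
f 23 13 25
f 23 25 24
f 24 25 26
f 24 26 16
f 25 13 27
f 25 27 26
f 26 27 28
f 26 28 16
f 27 13 29
f 27 29 28
f 28 29 30
f 28 30 16
f 29 13 31
f 29 31 30
f 30 31 32
f 30 32 16
f 31 13 33
f 31 33 32
f 32 33 34
f 32 34 16
f 33 13 35
f 33 35 34
f 34 35 36
f 34 36 16
f 35 13 14
f 35 14 36
f 36 14 15
f 36 15 16



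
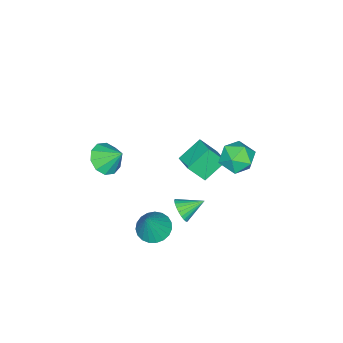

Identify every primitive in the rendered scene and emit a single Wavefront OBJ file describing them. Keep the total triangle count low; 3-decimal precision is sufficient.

v -3.702 2.487 -2.039
v -3.071 1.6 -1.618
v -4.849 1.26 -2.902
v -4.218 0.373 -2.481
v -4.864 1.024 -1.759
v -4.154 1.783 -1.226
v -3.766 1.077 -3.294
v -3.056 1.836 -2.761
v -3.11 0.729 -2.394
v -3.788 0.696 -1.445
v -4.132 2.164 -3.075
v -4.81 2.131 -2.126
v 3.101 -2.567 1.886
v 3.96 -2.942 2.314
v 3.039 -1.533 2.914
v 4.129 -2.504 1.884
v 3.906 -2.091 1.455
v 3.375 -1.859 1.19
v 2.74 -1.898 1.191
v 2.242 -2.193 1.457
v 2.073 -2.631 1.888
v 2.296 -3.044 2.317
v 2.827 -3.275 2.582
v 3.462 -3.236 2.581
v 2.057 1.487 -1.493
v 2.472 1.455 -0.844
v 1.183 2.413 -0.887
v 2.608 1.679 -0.99
v 2.661 1.874 -1.212
v 2.622 2.011 -1.477
v 2.497 2.067 -1.744
v 2.305 2.036 -1.973
v 2.075 1.921 -2.129
v 1.843 1.74 -2.188
v 1.643 1.52 -2.141
v 1.507 1.296 -1.996
v 1.454 1.1 -1.773
v 1.493 0.964 -1.509
v 1.618 0.907 -1.241
v 1.81 0.939 -1.012
v 2.039 1.054 -0.857
v 2.272 1.235 -0.798
v 2.051 -0.26 -4.231
v 2.954 -0.438 -4.671
v 2.969 -0.16 -2.389
v 2.932 -0.014 -4.683
v 2.758 0.367 -4.617
v 2.461 0.639 -4.484
v 2.093 0.756 -4.307
v 1.719 0.697 -4.117
v 1.402 0.473 -3.947
v 1.197 0.122 -3.826
v 1.14 -0.295 -3.775
v 1.24 -0.706 -3.803
v 1.481 -1.04 -3.904
v 1.821 -1.239 -4.063
v 2.2 -1.269 -4.25
v 2.554 -1.124 -4.434
v 2.821 -0.83 -4.583
v -3.738 -1.09 -4.82
v -5.036 -0.491 -3.828
v -2.99 -0.047 -4.47
v -4.288 0.552 -3.478
v -3.172 -1.912 -3.582
v -4.47 -1.313 -2.59
v -2.424 -0.869 -3.232
v -3.722 -0.27 -2.24
f 1 12 6
f 1 6 2
f 1 2 8
f 1 8 11
f 1 11 12
f 2 6 10
f 6 12 5
f 12 11 3
f 11 8 7
f 8 2 9
f 4 10 5
f 4 5 3
f 4 3 7
f 4 7 9
f 4 9 10
f 5 10 6
f 3 5 12
f 7 3 11
f 9 7 8
f 10 9 2
f 14 13 16
f 14 16 15
f 16 13 17
f 16 17 15
f 17 13 18
f 17 18 15
f 18 13 19
f 18 19 15
f 19 13 20
f 19 20 15
f 20 13 21
f 20 21 15
f 21 13 22
f 21 22 15
f 22 13 23
f 22 23 15
f 23 13 24
f 23 24 15
f 24 13 14
f 24 14 15
f 26 25 28
f 26 28 27
f 28 25 29
f 28 29 27
f 29 25 30
f 29 30 27
f 30 25 31
f 30 31 27
f 31 25 32
f 31 32 27
f 32 25 33
f 32 33 27
f 33 25 34
f 33 34 27
f 34 25 35
f 34 35 27
f 35 25 36
f 35 36 27
f 36 25 37
f 36 37 27
f 37 25 38
f 37 38 27
f 38 25 39
f 38 39 27
f 39 25 40
f 39 40 27
f 40 25 41
f 40 41 27
f 41 25 42
f 41 42 27
f 42 25 26
f 42 26 27
f 44 43 46
f 44 46 45
f 46 43 47
f 46 47 45
f 47 43 48
f 47 48 45
f 48 43 49
f 48 49 45
f 49 43 50
f 49 50 45
f 50 43 51
f 50 51 45
f 51 43 52
f 51 52 45
f 52 43 53
f 52 53 45
f 53 43 54
f 53 54 45
f 54 43 55
f 54 55 45
f 55 43 56
f 55 56 45
f 56 43 57
f 56 57 45
f 57 43 58
f 57 58 45
f 58 43 59
f 58 59 45
f 59 43 44
f 59 44 45
f 61 63 60
f 64 61 60
f 60 63 62
f 62 64 60
f 61 67 63
f 65 61 64
f 65 67 61
f 63 67 62
f 66 64 62
f 62 67 66
f 66 65 64
f 67 65 66



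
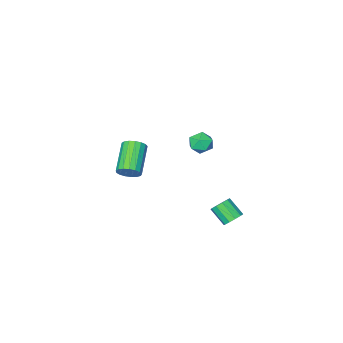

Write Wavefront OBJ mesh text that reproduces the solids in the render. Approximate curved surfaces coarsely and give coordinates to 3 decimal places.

v -1.483 0.796 1.019
v -1.111 0.591 0.341
v -2.589 0.309 0.559
v -2.217 0.104 -0.119
v -2.045 -0.276 0.563
v -1.361 0.025 0.847
v -2.339 0.875 0.053
v -1.655 1.176 0.337
v -1.64 0.64 -0.255
v -1.459 -0.072 0.06
v -2.241 0.972 0.84
v -2.06 0.26 1.155
v -1.56 3.996 -3.644
v -1.043 3.829 -3.982
v -0.804 2.896 -3.154
v -1.32 3.064 -2.816
v -0.931 4.096 -3.713
v -0.692 3.163 -2.885
v -1.06 4.326 -3.418
v -0.82 3.393 -2.59
v -1.379 4.429 -3.209
v -1.14 3.496 -2.381
v -1.767 4.368 -3.166
v -1.528 3.435 -2.338
v -2.076 4.164 -3.306
v -1.837 3.231 -2.478
v -2.188 3.897 -3.575
v -1.949 2.964 -2.747
v -2.06 3.667 -3.87
v -1.82 2.734 -3.042
v -1.74 3.564 -4.079
v -1.501 2.631 -3.251
v -1.352 3.625 -4.122
v -1.113 2.692 -3.294
v 0.717 -2.994 -3.141
v 1.152 -2.886 -2.539
v -0.082 -4.179 -1.417
v -0.517 -4.286 -2.019
v 0.904 -2.628 -2.514
v -0.33 -3.92 -1.392
v 0.614 -2.453 -2.632
v -0.62 -3.746 -1.51
v 0.347 -2.402 -2.866
v -0.887 -3.695 -1.744
v 0.165 -2.487 -3.164
v -1.069 -3.779 -2.042
v 0.109 -2.687 -3.456
v -1.125 -3.98 -2.334
v 0.193 -2.958 -3.676
v -1.041 -4.251 -2.554
v 0.397 -3.237 -3.774
v -0.837 -4.53 -2.652
v 0.674 -3.461 -3.726
v -0.56 -4.753 -2.604
v 0.961 -3.577 -3.545
v -0.273 -4.869 -2.423
v 1.192 -3.559 -3.271
v -0.042 -4.852 -2.149
v 1.314 -3.412 -2.967
v 0.08 -4.705 -1.845
v 1.3 -3.17 -2.703
v 0.066 -4.462 -1.581
f 1 12 6
f 1 6 2
f 1 2 8
f 1 8 11
f 1 11 12
f 2 6 10
f 6 12 5
f 12 11 3
f 11 8 7
f 8 2 9
f 4 10 5
f 4 5 3
f 4 3 7
f 4 7 9
f 4 9 10
f 5 10 6
f 3 5 12
f 7 3 11
f 9 7 8
f 10 9 2
f 14 13 17
f 14 17 15
f 15 17 18
f 15 18 16
f 17 13 19
f 17 19 18
f 18 19 20
f 18 20 16
f 19 13 21
f 19 21 20
f 20 21 22
f 20 22 16
f 21 13 23
f 21 23 22
f 22 23 24
f 22 24 16
f 23 13 25
f 23 25 24
f 24 25 26
f 24 26 16
f 25 13 27
f 25 27 26
f 26 27 28
f 26 28 16
f 27 13 29
f 27 29 28
f 28 29 30
f 28 30 16
f 29 13 31
f 29 31 30
f 30 31 32
f 30 32 16
f 31 13 33
f 31 33 32
f 32 33 34
f 32 34 16
f 33 13 14
f 33 14 34
f 34 14 15
f 34 15 16
f 36 35 39
f 36 39 37
f 37 39 40
f 37 40 38
f 39 35 41
f 39 41 40
f 40 41 42
f 40 42 38
f 41 35 43
f 41 43 42
f 42 43 44
f 42 44 38
f 43 35 45
f 43 45 44
f 44 45 46
f 44 46 38
f 45 35 47
f 45 47 46
f 46 47 48
f 46 48 38
f 47 35 49
f 47 49 48
f 48 49 50
f 48 50 38
f 49 35 51
f 49 51 50
f 50 51 52
f 50 52 38
f 51 35 53
f 51 53 52
f 52 53 54
f 52 54 38
f 53 35 55
f 53 55 54
f 54 55 56
f 54 56 38
f 55 35 57
f 55 57 56
f 56 57 58
f 56 58 38
f 57 35 59
f 57 59 58
f 58 59 60
f 58 60 38
f 59 35 61
f 59 61 60
f 60 61 62
f 60 62 38
f 61 35 36
f 61 36 62
f 62 36 37
f 62 37 38



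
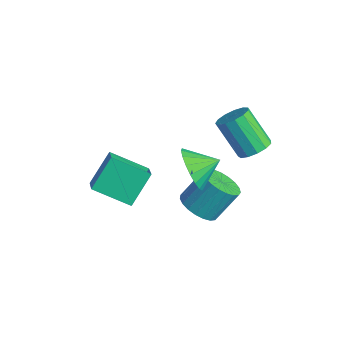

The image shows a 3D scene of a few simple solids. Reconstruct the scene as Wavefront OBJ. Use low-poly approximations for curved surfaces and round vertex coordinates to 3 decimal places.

v 2.837 -1.831 1.832
v 3.19 -2.304 2.614
v 3.203 -0.869 2.248
v 3.526 -2.312 2.336
v 3.726 -2.224 1.958
v 3.749 -2.058 1.555
v 3.592 -1.847 1.207
v 3.286 -1.633 0.983
v 2.89 -1.459 0.927
v 2.484 -1.357 1.05
v 2.148 -1.35 1.327
v 1.948 -1.438 1.705
v 1.925 -1.603 2.108
v 2.082 -1.814 2.456
v 2.389 -2.028 2.68
v 2.784 -2.203 2.737
v 3.678 0.301 2.727
v 4.237 0.058 3.051
v 3.281 -0.344 4.398
v 2.722 -0.101 4.073
v 4.211 0.435 3.145
v 3.254 0.032 4.491
v 4.015 0.769 3.106
v 3.059 0.366 4.453
v 3.713 0.954 2.947
v 2.757 0.552 4.293
v 3.4 0.932 2.718
v 2.443 0.53 4.064
v 3.175 0.71 2.491
v 2.218 0.308 3.838
v 3.11 0.358 2.34
v 2.153 -0.044 3.687
v 3.225 -0.012 2.311
v 2.269 -0.414 3.658
v 3.484 -0.283 2.414
v 2.528 -0.685 3.761
v 3.805 -0.368 2.617
v 2.849 -0.77 3.964
v 4.086 -0.241 2.854
v 3.129 -0.643 4.201
v 2.38 -1.269 -1.122
v 3.126 -0.993 -1.419
v 3.267 -0.075 -0.216
v 2.52 -0.351 0.082
v 2.9 -0.765 -1.567
v 3.04 0.153 -0.364
v 2.583 -0.625 -1.637
v 2.724 0.293 -0.434
v 2.232 -0.595 -1.618
v 2.372 0.323 -0.415
v 1.905 -0.683 -1.514
v 2.046 0.235 -0.311
v 1.661 -0.871 -1.341
v 1.802 0.047 -0.138
v 1.541 -1.129 -1.131
v 1.682 -0.211 0.072
v 1.566 -1.41 -0.919
v 1.707 -0.492 0.284
v 1.732 -1.668 -0.742
v 1.873 -0.749 0.461
v 2.01 -1.856 -0.63
v 2.15 -0.938 0.573
v 2.351 -1.943 -0.604
v 2.492 -1.025 0.599
v 2.698 -1.913 -0.667
v 2.838 -0.995 0.536
v 2.989 -1.772 -0.809
v 3.13 -0.854 0.394
v 3.175 -1.544 -1.005
v 3.316 -0.626 0.199
v 3.224 -1.269 -1.221
v 3.364 -0.35 -0.017
v 0.172 -4.645 0.128
v -0.144 -3.627 1.267
v 1.153 -3.523 -0.603
v 0.837 -2.505 0.536
v 1.063 -5.035 0.724
v 0.747 -4.017 1.863
v 2.044 -3.913 -0.007
v 1.728 -2.895 1.132
f 2 1 4
f 2 4 3
f 4 1 5
f 4 5 3
f 5 1 6
f 5 6 3
f 6 1 7
f 6 7 3
f 7 1 8
f 7 8 3
f 8 1 9
f 8 9 3
f 9 1 10
f 9 10 3
f 10 1 11
f 10 11 3
f 11 1 12
f 11 12 3
f 12 1 13
f 12 13 3
f 13 1 14
f 13 14 3
f 14 1 15
f 14 15 3
f 15 1 16
f 15 16 3
f 16 1 2
f 16 2 3
f 18 17 21
f 18 21 19
f 19 21 22
f 19 22 20
f 21 17 23
f 21 23 22
f 22 23 24
f 22 24 20
f 23 17 25
f 23 25 24
f 24 25 26
f 24 26 20
f 25 17 27
f 25 27 26
f 26 27 28
f 26 28 20
f 27 17 29
f 27 29 28
f 28 29 30
f 28 30 20
f 29 17 31
f 29 31 30
f 30 31 32
f 30 32 20
f 31 17 33
f 31 33 32
f 32 33 34
f 32 34 20
f 33 17 35
f 33 35 34
f 34 35 36
f 34 36 20
f 35 17 37
f 35 37 36
f 36 37 38
f 36 38 20
f 37 17 39
f 37 39 38
f 38 39 40
f 38 40 20
f 39 17 18
f 39 18 40
f 40 18 19
f 40 19 20
f 42 41 45
f 42 45 43
f 43 45 46
f 43 46 44
f 45 41 47
f 45 47 46
f 46 47 48
f 46 48 44
f 47 41 49
f 47 49 48
f 48 49 50
f 48 50 44
f 49 41 51
f 49 51 50
f 50 51 52
f 50 52 44
f 51 41 53
f 51 53 52
f 52 53 54
f 52 54 44
f 53 41 55
f 53 55 54
f 54 55 56
f 54 56 44
f 55 41 57
f 55 57 56
f 56 57 58
f 56 58 44
f 57 41 59
f 57 59 58
f 58 59 60
f 58 60 44
f 59 41 61
f 59 61 60
f 60 61 62
f 60 62 44
f 61 41 63
f 61 63 62
f 62 63 64
f 62 64 44
f 63 41 65
f 63 65 64
f 64 65 66
f 64 66 44
f 65 41 67
f 65 67 66
f 66 67 68
f 66 68 44
f 67 41 69
f 67 69 68
f 68 69 70
f 68 70 44
f 69 41 71
f 69 71 70
f 70 71 72
f 70 72 44
f 71 41 42
f 71 42 72
f 72 42 43
f 72 43 44
f 74 76 73
f 77 74 73
f 73 76 75
f 75 77 73
f 74 80 76
f 78 74 77
f 78 80 74
f 76 80 75
f 79 77 75
f 75 80 79
f 79 78 77
f 80 78 79



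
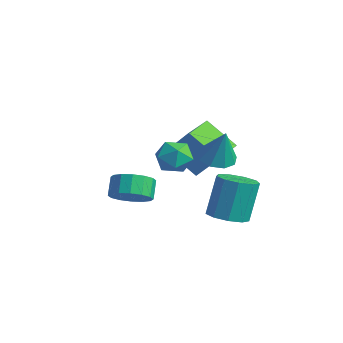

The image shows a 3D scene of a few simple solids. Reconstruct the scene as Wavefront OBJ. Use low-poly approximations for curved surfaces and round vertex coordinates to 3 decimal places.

v 0.776 3.246 -2.053
v 1.492 3.869 -2.199
v 1.239 4.617 -0.253
v 0.524 3.994 -0.107
v 0.92 4.138 -2.377
v 0.668 4.886 -0.431
v 0.281 3.99 -2.403
v 0.028 4.738 -0.457
v -0.126 3.494 -2.265
v -0.379 4.242 -0.319
v -0.111 2.882 -2.028
v -0.364 3.629 -0.082
v 0.319 2.44 -1.803
v 0.066 3.188 0.143
v 0.963 2.376 -1.694
v 0.711 3.123 0.252
v 1.52 2.718 -1.754
v 1.268 3.466 0.192
v 1.729 3.308 -1.953
v 1.476 4.056 -0.007
v 1.193 -0.003 2.517
v 1.699 0.613 2.921
v 1.701 -1.013 3.419
v 2.207 -0.397 3.823
v 1.318 -0.371 3.91
v 1.004 0.253 3.352
v 2.396 -0.653 2.988
v 2.082 -0.029 2.43
v 2.443 0.211 3.212
v 1.776 0.385 3.782
v 1.624 -0.785 2.558
v 0.957 -0.611 3.128
v -0.441 2.494 0.165
v -1.752 1.882 1.317
v -1.207 4.033 0.11
v -2.518 3.421 1.263
v 0.478 2.999 1.477
v -0.833 2.387 2.63
v -0.288 4.538 1.423
v -1.599 3.926 2.575
v 0.916 2.532 1.933
v 1.73 2.319 1.674
v 1.444 2.608 3.527
v 1.662 2.917 1.668
v 1.245 3.335 1.786
v 0.674 3.377 1.973
v 0.217 3.023 2.141
v 0.087 2.44 2.213
v 0.345 1.899 2.153
v 0.87 1.655 1.991
v 1.417 1.82 1.802
v -3.308 1.083 -2.062
v -2.721 0.657 -1.373
v -3.246 1.171 -0.609
v -3.832 1.597 -1.298
v -2.479 1.096 -1.502
v -3.004 1.61 -0.738
v -2.459 1.531 -1.782
v -2.984 2.046 -1.017
v -2.667 1.847 -2.136
v -3.191 2.361 -1.372
v -3.046 1.957 -2.471
v -3.57 2.471 -1.706
v -3.495 1.834 -2.696
v -4.02 2.348 -1.931
v -3.894 1.509 -2.751
v -4.419 2.023 -1.987
v -4.136 1.07 -2.622
v -4.661 1.584 -1.858
v -4.156 0.634 -2.343
v -4.681 1.149 -1.578
v -3.949 0.319 -1.988
v -4.473 0.833 -1.224
v -3.57 0.209 -1.654
v -4.094 0.723 -0.889
v -3.12 0.332 -1.429
v -3.645 0.846 -0.664
f 2 1 5
f 2 5 3
f 3 5 6
f 3 6 4
f 5 1 7
f 5 7 6
f 6 7 8
f 6 8 4
f 7 1 9
f 7 9 8
f 8 9 10
f 8 10 4
f 9 1 11
f 9 11 10
f 10 11 12
f 10 12 4
f 11 1 13
f 11 13 12
f 12 13 14
f 12 14 4
f 13 1 15
f 13 15 14
f 14 15 16
f 14 16 4
f 15 1 17
f 15 17 16
f 16 17 18
f 16 18 4
f 17 1 19
f 17 19 18
f 18 19 20
f 18 20 4
f 19 1 2
f 19 2 20
f 20 2 3
f 20 3 4
f 21 32 26
f 21 26 22
f 21 22 28
f 21 28 31
f 21 31 32
f 22 26 30
f 26 32 25
f 32 31 23
f 31 28 27
f 28 22 29
f 24 30 25
f 24 25 23
f 24 23 27
f 24 27 29
f 24 29 30
f 25 30 26
f 23 25 32
f 27 23 31
f 29 27 28
f 30 29 22
f 34 36 33
f 37 34 33
f 33 36 35
f 35 37 33
f 34 40 36
f 38 34 37
f 38 40 34
f 36 40 35
f 39 37 35
f 35 40 39
f 39 38 37
f 40 38 39
f 42 41 44
f 42 44 43
f 44 41 45
f 44 45 43
f 45 41 46
f 45 46 43
f 46 41 47
f 46 47 43
f 47 41 48
f 47 48 43
f 48 41 49
f 48 49 43
f 49 41 50
f 49 50 43
f 50 41 51
f 50 51 43
f 51 41 42
f 51 42 43
f 53 52 56
f 53 56 54
f 54 56 57
f 54 57 55
f 56 52 58
f 56 58 57
f 57 58 59
f 57 59 55
f 58 52 60
f 58 60 59
f 59 60 61
f 59 61 55
f 60 52 62
f 60 62 61
f 61 62 63
f 61 63 55
f 62 52 64
f 62 64 63
f 63 64 65
f 63 65 55
f 64 52 66
f 64 66 65
f 65 66 67
f 65 67 55
f 66 52 68
f 66 68 67
f 67 68 69
f 67 69 55
f 68 52 70
f 68 70 69
f 69 70 71
f 69 71 55
f 70 52 72
f 70 72 71
f 71 72 73
f 71 73 55
f 72 52 74
f 72 74 73
f 73 74 75
f 73 75 55
f 74 52 76
f 74 76 75
f 75 76 77
f 75 77 55
f 76 52 53
f 76 53 77
f 77 53 54
f 77 54 55



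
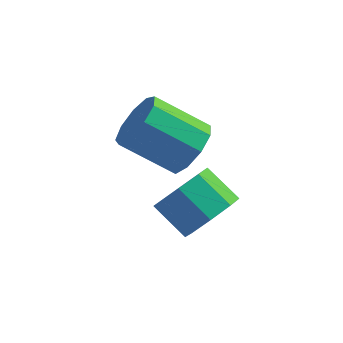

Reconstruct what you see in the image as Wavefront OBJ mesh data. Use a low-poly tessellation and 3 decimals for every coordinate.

v 2.201 0.19 1.676
v 2.595 0.788 2.388
v 0.973 0.488 3.537
v 0.579 -0.11 2.824
v 2.215 1.162 1.949
v 0.593 0.862 3.098
v 1.828 1.082 1.382
v 0.206 0.782 2.531
v 1.616 0.584 0.953
v -0.006 0.284 2.101
v 1.678 -0.098 0.861
v 0.056 -0.398 2.01
v 1.984 -0.645 1.151
v 0.362 -0.945 2.3
v 2.392 -0.802 1.686
v 0.77 -1.102 2.835
v 2.711 -0.494 2.216
v 1.089 -0.794 3.365
v 2.791 0.134 2.494
v 1.169 -0.166 3.642
v 3.167 -0.83 -0.401
v 3.801 -0.231 0.164
v 2.708 0.15 0.987
v 2.073 -0.45 0.421
v 3.477 0.161 -0.448
v 2.384 0.542 0.375
v 2.971 -0.028 -1.033
v 1.878 0.353 -0.21
v 2.58 -0.687 -1.248
v 1.487 -0.306 -0.425
v 2.532 -1.43 -0.967
v 1.439 -1.049 -0.144
v 2.856 -1.822 -0.355
v 1.763 -1.441 0.468
v 3.362 -1.633 0.23
v 2.269 -1.252 1.053
v 3.753 -0.974 0.445
v 2.66 -0.593 1.268
f 2 1 5
f 2 5 3
f 3 5 6
f 3 6 4
f 5 1 7
f 5 7 6
f 6 7 8
f 6 8 4
f 7 1 9
f 7 9 8
f 8 9 10
f 8 10 4
f 9 1 11
f 9 11 10
f 10 11 12
f 10 12 4
f 11 1 13
f 11 13 12
f 12 13 14
f 12 14 4
f 13 1 15
f 13 15 14
f 14 15 16
f 14 16 4
f 15 1 17
f 15 17 16
f 16 17 18
f 16 18 4
f 17 1 19
f 17 19 18
f 18 19 20
f 18 20 4
f 19 1 2
f 19 2 20
f 20 2 3
f 20 3 4
f 22 21 25
f 22 25 23
f 23 25 26
f 23 26 24
f 25 21 27
f 25 27 26
f 26 27 28
f 26 28 24
f 27 21 29
f 27 29 28
f 28 29 30
f 28 30 24
f 29 21 31
f 29 31 30
f 30 31 32
f 30 32 24
f 31 21 33
f 31 33 32
f 32 33 34
f 32 34 24
f 33 21 35
f 33 35 34
f 34 35 36
f 34 36 24
f 35 21 37
f 35 37 36
f 36 37 38
f 36 38 24
f 37 21 22
f 37 22 38
f 38 22 23
f 38 23 24



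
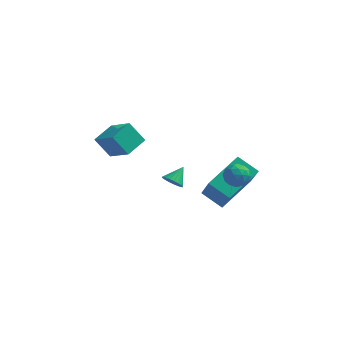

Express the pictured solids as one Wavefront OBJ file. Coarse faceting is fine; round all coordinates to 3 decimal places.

v -3.829 0.192 -0.004
v -2.716 -0.573 0.853
v -3.341 1.281 0.334
v -2.228 0.515 1.191
v -3.072 0.165 -1.011
v -1.959 -0.601 -0.154
v -2.584 1.253 -0.673
v -1.471 0.488 0.184
v -0.479 1.619 -3.354
v 0.068 1.482 -3.488
v -0.141 2.361 -2.726
v 0.016 1.648 -3.655
v -0.123 1.809 -3.771
v -0.323 1.936 -3.814
v -0.55 2.009 -3.777
v -0.765 2.014 -3.668
v -0.93 1.951 -3.504
v -1.018 1.831 -3.315
v -1.012 1.673 -3.132
v -0.914 1.507 -2.987
v -0.742 1.359 -2.907
v -0.523 1.257 -2.903
v -0.297 1.217 -2.978
v -0.103 1.247 -3.117
v 0.026 1.34 -3.298
v 3.476 -0.8 -0.88
v 3.833 -1.228 -0.502
v 2.647 -0.872 -0.178
v 3.004 -1.3 0.2
v 3.187 -0.653 0.159
v 3.699 -0.609 -0.274
v 2.781 -1.491 -0.406
v 3.293 -1.447 -0.839
v 3.403 -1.655 -0.209
v 3.654 -1.137 0.14
v 2.826 -0.963 -0.82
v 3.077 -0.445 -0.471
v 3.727 -1.008 -0.753
v 2.753 -1.092 0.073
v 2.86 -0.712 0.049
v 3.07 -0.964 0.271
v 3.649 -0.644 -0.619
v 3.859 -0.896 -0.397
v 3.479 -0.558 -0.008
v 2.621 -1.204 -0.283
v 2.831 -1.456 -0.061
v 3.41 -1.136 -0.951
v 3.62 -1.388 -0.729
v 3.001 -1.542 -0.672
v 3.684 -1.51 -0.358
v 3.197 -1.552 0.054
v 3.066 -1.665 -0.302
v 3.367 -1.639 -0.557
v 3.832 -1.206 -0.153
v 3.344 -1.248 0.26
v 3.452 -0.868 0.236
v 3.753 -0.842 -0.019
v 3.579 -1.457 0.019
v 3.136 -0.852 -0.94
v 2.648 -0.894 -0.527
v 2.727 -1.258 -0.661
v 3.028 -1.232 -0.916
v 3.283 -0.548 -0.734
v 2.796 -0.59 -0.322
v 3.113 -0.461 -0.123
v 3.414 -0.435 -0.378
v 2.901 -0.643 -0.699
v 1.35 -0.017 -2.636
v 2.287 1.734 -1.84
v 2.406 -0.308 -3.239
v 3.343 1.444 -2.443
v 1.917 -0.984 -1.177
v 2.854 0.768 -0.381
v 2.973 -1.274 -1.78
v 3.91 0.477 -0.984
f 2 4 1
f 5 2 1
f 1 4 3
f 3 5 1
f 2 8 4
f 6 2 5
f 6 8 2
f 4 8 3
f 7 5 3
f 3 8 7
f 7 6 5
f 8 6 7
f 10 9 12
f 10 12 11
f 12 9 13
f 12 13 11
f 13 9 14
f 13 14 11
f 14 9 15
f 14 15 11
f 15 9 16
f 15 16 11
f 16 9 17
f 16 17 11
f 17 9 18
f 17 18 11
f 18 9 19
f 18 19 11
f 19 9 20
f 19 20 11
f 20 9 21
f 20 21 11
f 21 9 22
f 21 22 11
f 22 9 23
f 22 23 11
f 23 9 24
f 23 24 11
f 24 9 25
f 24 25 11
f 25 9 10
f 25 10 11
f 26 63 42
f 63 37 66
f 42 66 31
f 63 66 42
f 26 42 38
f 42 31 43
f 38 43 27
f 42 43 38
f 26 38 47
f 38 27 48
f 47 48 33
f 38 48 47
f 26 47 59
f 47 33 62
f 59 62 36
f 47 62 59
f 26 59 63
f 59 36 67
f 63 67 37
f 59 67 63
f 27 43 54
f 43 31 57
f 54 57 35
f 43 57 54
f 31 66 44
f 66 37 65
f 44 65 30
f 66 65 44
f 37 67 64
f 67 36 60
f 64 60 28
f 67 60 64
f 36 62 61
f 62 33 49
f 61 49 32
f 62 49 61
f 33 48 53
f 48 27 50
f 53 50 34
f 48 50 53
f 29 55 41
f 55 35 56
f 41 56 30
f 55 56 41
f 29 41 39
f 41 30 40
f 39 40 28
f 41 40 39
f 29 39 46
f 39 28 45
f 46 45 32
f 39 45 46
f 29 46 51
f 46 32 52
f 51 52 34
f 46 52 51
f 29 51 55
f 51 34 58
f 55 58 35
f 51 58 55
f 30 56 44
f 56 35 57
f 44 57 31
f 56 57 44
f 28 40 64
f 40 30 65
f 64 65 37
f 40 65 64
f 32 45 61
f 45 28 60
f 61 60 36
f 45 60 61
f 34 52 53
f 52 32 49
f 53 49 33
f 52 49 53
f 35 58 54
f 58 34 50
f 54 50 27
f 58 50 54
f 69 71 68
f 72 69 68
f 68 71 70
f 70 72 68
f 69 75 71
f 73 69 72
f 73 75 69
f 71 75 70
f 74 72 70
f 70 75 74
f 74 73 72
f 75 73 74



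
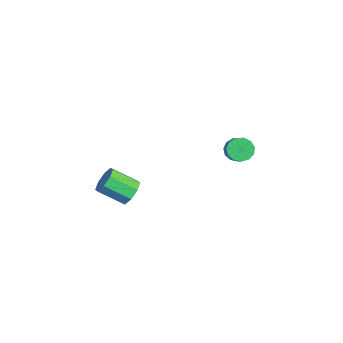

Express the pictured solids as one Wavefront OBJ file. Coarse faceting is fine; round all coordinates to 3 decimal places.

v -1.825 -2.107 -2.375
v -1.429 -1.948 -1.884
v -1.879 -2.954 -1.195
v -2.275 -3.113 -1.685
v -1.873 -1.726 -1.851
v -2.323 -2.732 -1.161
v -2.289 -1.727 -2.124
v -2.739 -2.733 -1.434
v -2.433 -1.951 -2.544
v -2.883 -2.957 -1.854
v -2.221 -2.266 -2.865
v -2.671 -3.272 -2.176
v -1.777 -2.488 -2.899
v -2.227 -3.494 -2.209
v -1.361 -2.487 -2.626
v -1.811 -3.493 -1.936
v -1.217 -2.263 -2.206
v -1.667 -3.269 -1.516
v -3.152 2.73 -1.899
v -2.887 2.357 -2.255
v -1.803 2.157 -1.237
v -2.068 2.53 -0.881
v -2.766 2.653 -2.325
v -1.682 2.452 -1.307
v -2.768 2.973 -2.26
v -1.684 2.772 -1.242
v -2.892 3.216 -2.08
v -1.808 3.016 -1.062
v -3.098 3.305 -1.843
v -2.014 3.105 -0.825
v -3.322 3.212 -1.623
v -2.238 3.011 -0.606
v -3.491 2.965 -1.491
v -2.407 2.765 -0.474
v -3.553 2.644 -1.489
v -2.469 2.444 -0.471
v -3.487 2.351 -1.616
v -2.404 2.15 -0.599
v -3.315 2.178 -1.834
v -2.231 1.977 -0.816
v -3.091 2.18 -2.072
v -2.008 1.979 -1.054
f 2 1 5
f 2 5 3
f 3 5 6
f 3 6 4
f 5 1 7
f 5 7 6
f 6 7 8
f 6 8 4
f 7 1 9
f 7 9 8
f 8 9 10
f 8 10 4
f 9 1 11
f 9 11 10
f 10 11 12
f 10 12 4
f 11 1 13
f 11 13 12
f 12 13 14
f 12 14 4
f 13 1 15
f 13 15 14
f 14 15 16
f 14 16 4
f 15 1 17
f 15 17 16
f 16 17 18
f 16 18 4
f 17 1 2
f 17 2 18
f 18 2 3
f 18 3 4
f 20 19 23
f 20 23 21
f 21 23 24
f 21 24 22
f 23 19 25
f 23 25 24
f 24 25 26
f 24 26 22
f 25 19 27
f 25 27 26
f 26 27 28
f 26 28 22
f 27 19 29
f 27 29 28
f 28 29 30
f 28 30 22
f 29 19 31
f 29 31 30
f 30 31 32
f 30 32 22
f 31 19 33
f 31 33 32
f 32 33 34
f 32 34 22
f 33 19 35
f 33 35 34
f 34 35 36
f 34 36 22
f 35 19 37
f 35 37 36
f 36 37 38
f 36 38 22
f 37 19 39
f 37 39 38
f 38 39 40
f 38 40 22
f 39 19 41
f 39 41 40
f 40 41 42
f 40 42 22
f 41 19 20
f 41 20 42
f 42 20 21
f 42 21 22



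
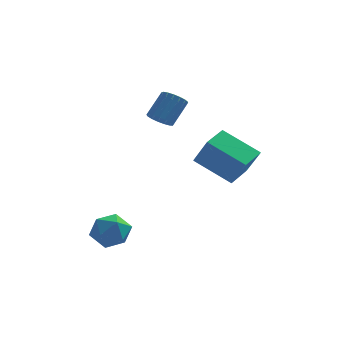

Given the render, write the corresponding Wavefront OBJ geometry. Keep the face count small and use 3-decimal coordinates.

v 2.276 -0.336 1.133
v 2.858 -0.894 2.468
v 2.906 0.827 1.345
v 3.487 0.269 2.681
v 3.893 -1.029 0.139
v 4.474 -1.587 1.475
v 4.522 0.134 0.352
v 5.104 -0.424 1.687
v 0.725 3.013 2.087
v 1.314 2.769 1.916
v 1.944 3.544 2.982
v 1.355 3.787 3.153
v 1.287 3.031 1.742
v 1.917 3.806 2.807
v 1.132 3.289 1.646
v 1.761 4.063 2.712
v 0.883 3.484 1.652
v 1.512 4.258 2.718
v 0.598 3.57 1.757
v 1.227 4.345 2.823
v 0.342 3.529 1.938
v 0.971 4.304 3.004
v 0.174 3.37 2.153
v 0.804 4.144 3.219
v 0.132 3.129 2.353
v 0.762 3.903 3.419
v 0.227 2.861 2.492
v 0.856 3.635 3.558
v 0.435 2.628 2.538
v 1.064 3.403 3.604
v 0.71 2.483 2.481
v 1.339 3.258 3.547
v 0.988 2.46 2.334
v 1.618 3.234 3.399
v 1.206 2.563 2.13
v 1.836 3.337 3.196
v -1.77 -0.132 -2.721
v -1.013 -0.349 -2.123
v -1.407 -1.391 -3.637
v -0.65 -1.608 -3.039
v -1.58 -1.72 -2.722
v -1.804 -0.942 -2.155
v -0.616 -0.798 -3.605
v -0.84 -0.02 -3.038
v -0.3 -0.761 -2.669
v -0.896 -1.331 -2.123
v -1.524 -0.409 -3.637
v -2.12 -0.979 -3.091
f 2 4 1
f 5 2 1
f 1 4 3
f 3 5 1
f 2 8 4
f 6 2 5
f 6 8 2
f 4 8 3
f 7 5 3
f 3 8 7
f 7 6 5
f 8 6 7
f 10 9 13
f 10 13 11
f 11 13 14
f 11 14 12
f 13 9 15
f 13 15 14
f 14 15 16
f 14 16 12
f 15 9 17
f 15 17 16
f 16 17 18
f 16 18 12
f 17 9 19
f 17 19 18
f 18 19 20
f 18 20 12
f 19 9 21
f 19 21 20
f 20 21 22
f 20 22 12
f 21 9 23
f 21 23 22
f 22 23 24
f 22 24 12
f 23 9 25
f 23 25 24
f 24 25 26
f 24 26 12
f 25 9 27
f 25 27 26
f 26 27 28
f 26 28 12
f 27 9 29
f 27 29 28
f 28 29 30
f 28 30 12
f 29 9 31
f 29 31 30
f 30 31 32
f 30 32 12
f 31 9 33
f 31 33 32
f 32 33 34
f 32 34 12
f 33 9 35
f 33 35 34
f 34 35 36
f 34 36 12
f 35 9 10
f 35 10 36
f 36 10 11
f 36 11 12
f 37 48 42
f 37 42 38
f 37 38 44
f 37 44 47
f 37 47 48
f 38 42 46
f 42 48 41
f 48 47 39
f 47 44 43
f 44 38 45
f 40 46 41
f 40 41 39
f 40 39 43
f 40 43 45
f 40 45 46
f 41 46 42
f 39 41 48
f 43 39 47
f 45 43 44
f 46 45 38



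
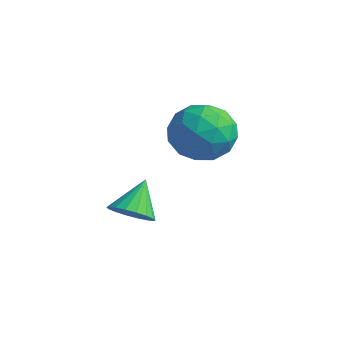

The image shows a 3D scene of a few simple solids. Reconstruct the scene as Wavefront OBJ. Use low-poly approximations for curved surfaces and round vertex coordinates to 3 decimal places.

v -2.804 -0.596 -4.218
v -2.24 -0.865 -3.785
v -3.136 0.276 -3.242
v -2.09 -0.615 -3.957
v -2.081 -0.362 -4.18
v -2.216 -0.154 -4.411
v -2.467 -0.034 -4.604
v -2.784 -0.026 -4.72
v -3.106 -0.13 -4.737
v -3.367 -0.326 -4.651
v -3.517 -0.576 -4.479
v -3.526 -0.83 -4.255
v -3.391 -1.037 -4.024
v -3.14 -1.157 -3.832
v -2.823 -1.166 -3.716
v -2.501 -1.062 -3.699
v -1.643 2.077 -0.486
v -1.072 1.275 0.014
v -2.088 0.945 -1.794
v -1.517 0.143 -1.294
v -2.449 0.523 -0.839
v -2.174 1.223 -0.031
v -0.986 0.997 -1.749
v -0.711 1.697 -0.941
v -0.666 0.608 -0.767
v -1.57 0.315 -0.204
v -1.59 1.905 -1.576
v -2.494 1.612 -1.013
v -1.318 1.776 -0.122
v -1.842 0.444 -1.658
v -2.39 0.668 -1.391
v -2.054 0.196 -1.097
v -1.966 1.745 -0.148
v -1.63 1.274 0.146
v -2.44 0.831 -0.355
v -1.53 0.946 -1.926
v -1.194 0.475 -1.632
v -1.106 2.024 -0.683
v -0.77 1.552 -0.389
v -0.72 1.389 -1.425
v -0.744 0.912 -0.286
v -1.006 0.246 -1.055
v -0.694 0.749 -1.322
v -0.532 1.16 -0.847
v -1.275 0.74 0.044
v -1.537 0.074 -0.724
v -2.085 0.297 -0.457
v -1.923 0.709 0.018
v -1.037 0.347 -0.414
v -1.623 2.146 -1.056
v -1.885 1.48 -1.824
v -1.237 1.511 -1.798
v -1.075 1.923 -1.323
v -2.154 1.974 -0.725
v -2.416 1.308 -1.494
v -2.628 1.06 -0.933
v -2.466 1.471 -0.458
v -2.123 1.873 -1.366
f 2 1 4
f 2 4 3
f 4 1 5
f 4 5 3
f 5 1 6
f 5 6 3
f 6 1 7
f 6 7 3
f 7 1 8
f 7 8 3
f 8 1 9
f 8 9 3
f 9 1 10
f 9 10 3
f 10 1 11
f 10 11 3
f 11 1 12
f 11 12 3
f 12 1 13
f 12 13 3
f 13 1 14
f 13 14 3
f 14 1 15
f 14 15 3
f 15 1 16
f 15 16 3
f 16 1 2
f 16 2 3
f 17 54 33
f 54 28 57
f 33 57 22
f 54 57 33
f 17 33 29
f 33 22 34
f 29 34 18
f 33 34 29
f 17 29 38
f 29 18 39
f 38 39 24
f 29 39 38
f 17 38 50
f 38 24 53
f 50 53 27
f 38 53 50
f 17 50 54
f 50 27 58
f 54 58 28
f 50 58 54
f 18 34 45
f 34 22 48
f 45 48 26
f 34 48 45
f 22 57 35
f 57 28 56
f 35 56 21
f 57 56 35
f 28 58 55
f 58 27 51
f 55 51 19
f 58 51 55
f 27 53 52
f 53 24 40
f 52 40 23
f 53 40 52
f 24 39 44
f 39 18 41
f 44 41 25
f 39 41 44
f 20 46 32
f 46 26 47
f 32 47 21
f 46 47 32
f 20 32 30
f 32 21 31
f 30 31 19
f 32 31 30
f 20 30 37
f 30 19 36
f 37 36 23
f 30 36 37
f 20 37 42
f 37 23 43
f 42 43 25
f 37 43 42
f 20 42 46
f 42 25 49
f 46 49 26
f 42 49 46
f 21 47 35
f 47 26 48
f 35 48 22
f 47 48 35
f 19 31 55
f 31 21 56
f 55 56 28
f 31 56 55
f 23 36 52
f 36 19 51
f 52 51 27
f 36 51 52
f 25 43 44
f 43 23 40
f 44 40 24
f 43 40 44
f 26 49 45
f 49 25 41
f 45 41 18
f 49 41 45



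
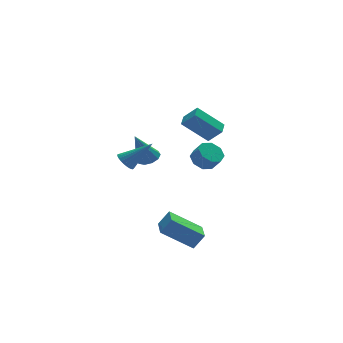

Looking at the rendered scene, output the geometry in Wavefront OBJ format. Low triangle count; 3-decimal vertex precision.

v -0.684 -4.758 -3.569
v -2.31 -4.017 -2.338
v -0.238 -3.388 -3.806
v -1.865 -2.647 -2.575
v -0.055 -4.813 -2.705
v -1.682 -4.072 -1.474
v 0.39 -3.443 -2.942
v -1.236 -2.702 -1.711
v -2.488 0.537 0.758
v -2.031 0.713 0.299
v -1.032 0.163 2.062
v -2.077 0.942 0.416
v -2.186 1.11 0.585
v -2.34 1.19 0.78
v -2.517 1.171 0.972
v -2.689 1.056 1.131
v -2.831 0.861 1.233
v -2.92 0.617 1.263
v -2.944 0.361 1.216
v -2.898 0.132 1.099
v -2.789 -0.036 0.93
v -2.635 -0.116 0.735
v -2.458 -0.097 0.543
v -2.286 0.019 0.384
v -2.144 0.213 0.282
v -2.055 0.457 0.252
v 2.386 1.011 -0.454
v 3.13 1.398 -0.498
v 3.438 0.897 0.31
v 2.694 0.509 0.354
v 2.706 1.719 -0.136
v 3.015 1.218 0.672
v 2.095 1.626 0.039
v 2.403 1.124 0.847
v 1.654 1.172 -0.075
v 1.962 0.67 0.733
v 1.642 0.623 -0.41
v 1.95 0.122 0.398
v 2.065 0.302 -0.772
v 2.374 -0.199 0.036
v 2.677 0.396 -0.947
v 2.985 -0.106 -0.139
v 3.118 0.85 -0.833
v 3.426 0.348 -0.025
v 0.176 3.747 -1.231
v 0.637 4.298 -1.016
v -0.676 3.693 0.731
v 0.248 4.492 -1.179
v -0.168 4.401 -1.362
v -0.453 4.06 -1.495
v -0.498 3.6 -1.527
v -0.285 3.196 -1.447
v 0.103 3.002 -1.283
v 0.519 3.093 -1.1
v 0.804 3.434 -0.967
v 0.849 3.894 -0.935
v 0.889 0.636 2.969
v 1.489 0.091 3.84
v 1.335 1.336 3.099
v 1.935 0.791 3.971
v 2.265 0.009 1.629
v 2.865 -0.536 2.501
v 2.711 0.709 1.76
v 3.311 0.164 2.631
f 2 4 1
f 5 2 1
f 1 4 3
f 3 5 1
f 2 8 4
f 6 2 5
f 6 8 2
f 4 8 3
f 7 5 3
f 3 8 7
f 7 6 5
f 8 6 7
f 10 9 12
f 10 12 11
f 12 9 13
f 12 13 11
f 13 9 14
f 13 14 11
f 14 9 15
f 14 15 11
f 15 9 16
f 15 16 11
f 16 9 17
f 16 17 11
f 17 9 18
f 17 18 11
f 18 9 19
f 18 19 11
f 19 9 20
f 19 20 11
f 20 9 21
f 20 21 11
f 21 9 22
f 21 22 11
f 22 9 23
f 22 23 11
f 23 9 24
f 23 24 11
f 24 9 25
f 24 25 11
f 25 9 26
f 25 26 11
f 26 9 10
f 26 10 11
f 28 27 31
f 28 31 29
f 29 31 32
f 29 32 30
f 31 27 33
f 31 33 32
f 32 33 34
f 32 34 30
f 33 27 35
f 33 35 34
f 34 35 36
f 34 36 30
f 35 27 37
f 35 37 36
f 36 37 38
f 36 38 30
f 37 27 39
f 37 39 38
f 38 39 40
f 38 40 30
f 39 27 41
f 39 41 40
f 40 41 42
f 40 42 30
f 41 27 43
f 41 43 42
f 42 43 44
f 42 44 30
f 43 27 28
f 43 28 44
f 44 28 29
f 44 29 30
f 46 45 48
f 46 48 47
f 48 45 49
f 48 49 47
f 49 45 50
f 49 50 47
f 50 45 51
f 50 51 47
f 51 45 52
f 51 52 47
f 52 45 53
f 52 53 47
f 53 45 54
f 53 54 47
f 54 45 55
f 54 55 47
f 55 45 56
f 55 56 47
f 56 45 46
f 56 46 47
f 58 60 57
f 61 58 57
f 57 60 59
f 59 61 57
f 58 64 60
f 62 58 61
f 62 64 58
f 60 64 59
f 63 61 59
f 59 64 63
f 63 62 61
f 64 62 63

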